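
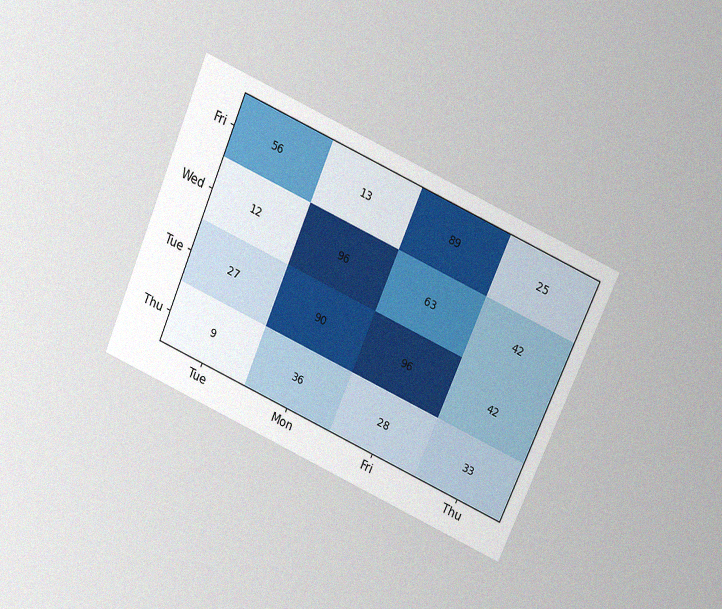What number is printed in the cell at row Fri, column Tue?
56

The chart is tilted about 24° clockwise and viewed slightly from above, with some photo noise. The (Fri, Tue) cell reads 56.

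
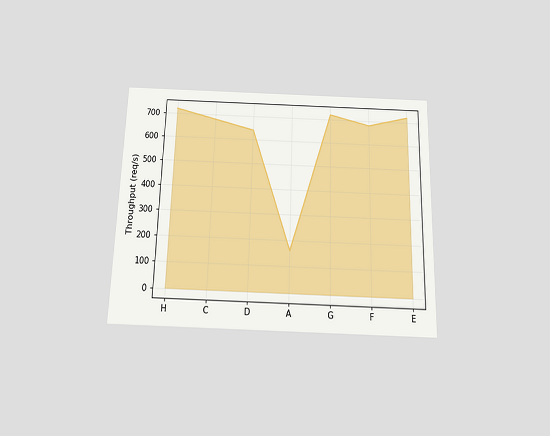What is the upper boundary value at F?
680req/s

The chart is viewed slightly from below. At F the upper boundary is at 680req/s.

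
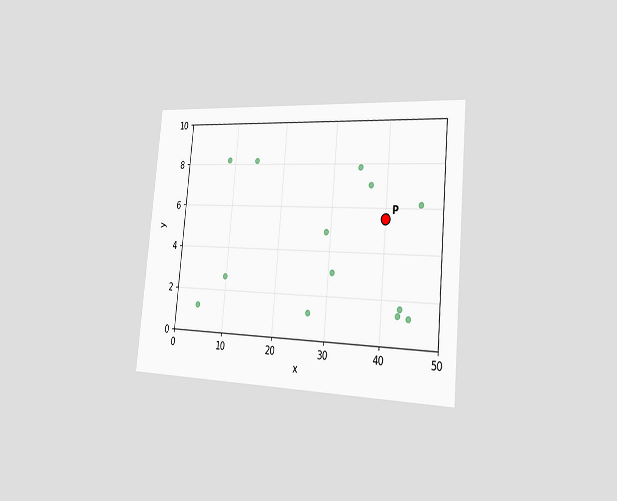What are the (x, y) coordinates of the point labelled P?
(40, 5.5)

The chart is tilted about 5° clockwise and viewed slightly from the right. Following the gridlines from P to each axis, P sits at (40, 5.5).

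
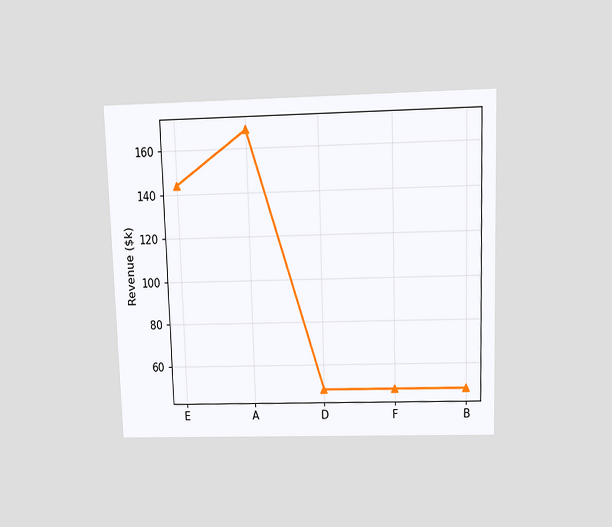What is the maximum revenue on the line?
$168k

The chart is viewed slightly from above. The highest point is at A, and reading across to the y-axis gives $168k.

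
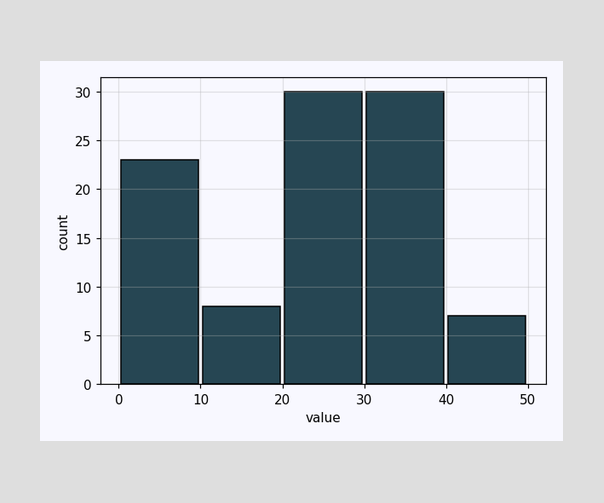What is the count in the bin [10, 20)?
8

The [10, 20) bin has height 8.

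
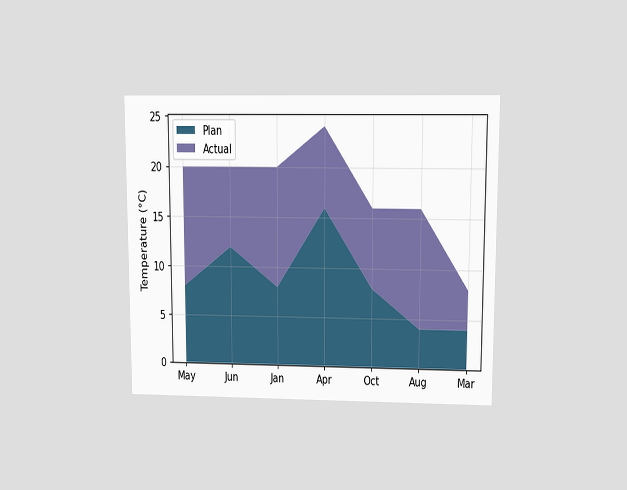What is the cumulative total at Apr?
The chart is viewed at a slight angle. The stacked total at Apr reaches 24°C.

24°C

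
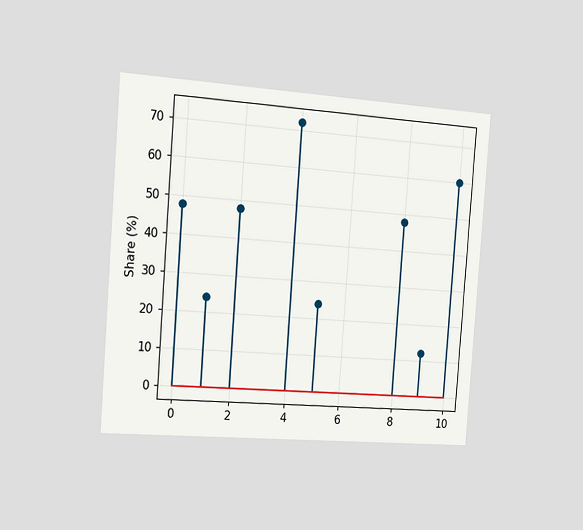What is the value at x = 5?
The chart is tilted about 4° clockwise and viewed slightly from the left. The stem at x=5 reaches 24%.

24%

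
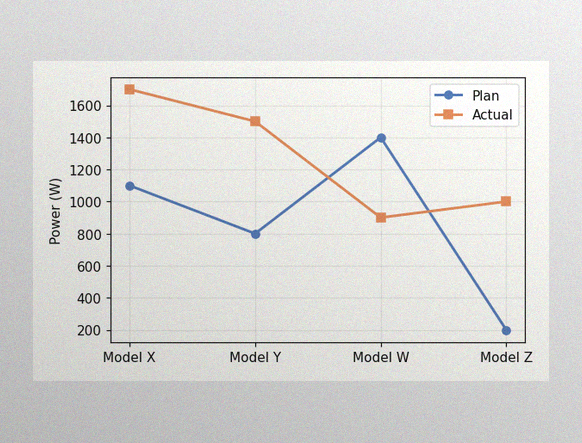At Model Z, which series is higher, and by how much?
The image has some photo noise and uneven lighting. At Model Z, Actual sits above the other line by 800W.

Actual, by 800W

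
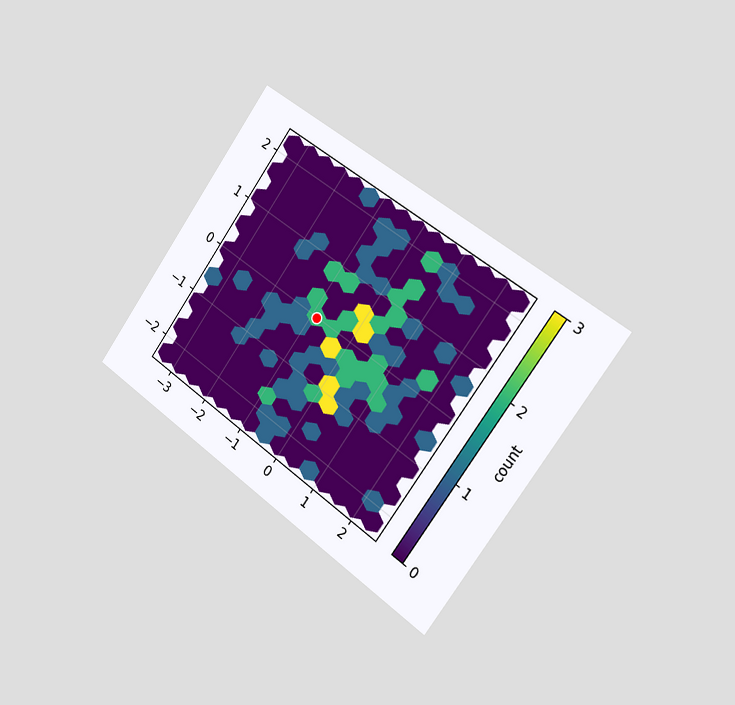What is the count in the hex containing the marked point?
2

The chart is tilted about 35° clockwise and viewed slightly from the right. The marked hex reads 2 on the colorbar.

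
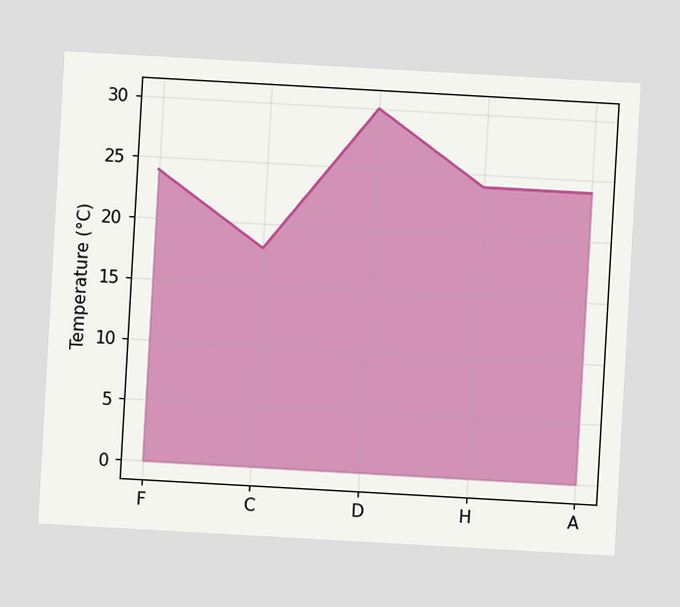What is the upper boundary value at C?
The chart is tilted about 3° clockwise. At C the upper boundary is at 18°C.

18°C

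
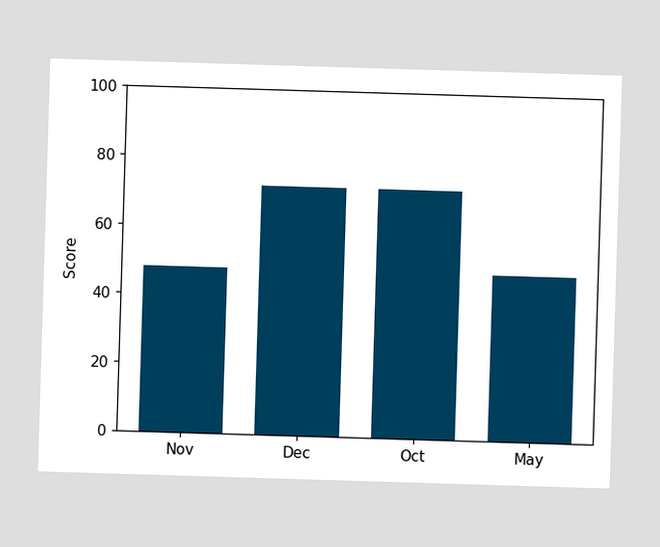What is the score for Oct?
72

Reading along the chart's y-axis, the Oct bar reaches 72.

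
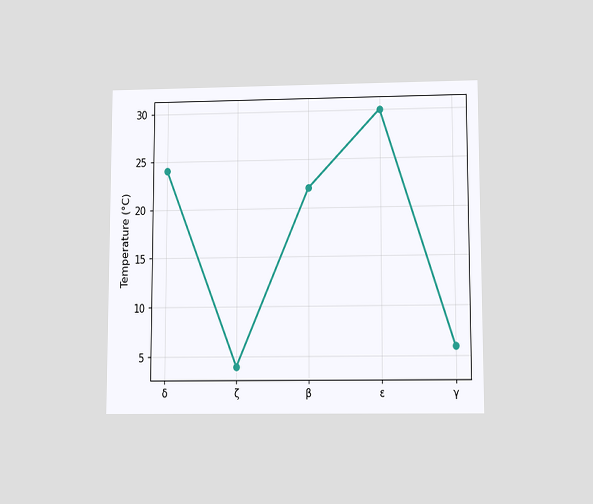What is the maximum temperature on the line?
The chart is viewed slightly from below. The highest point is at ε, and reading across to the y-axis gives 30°C.

30°C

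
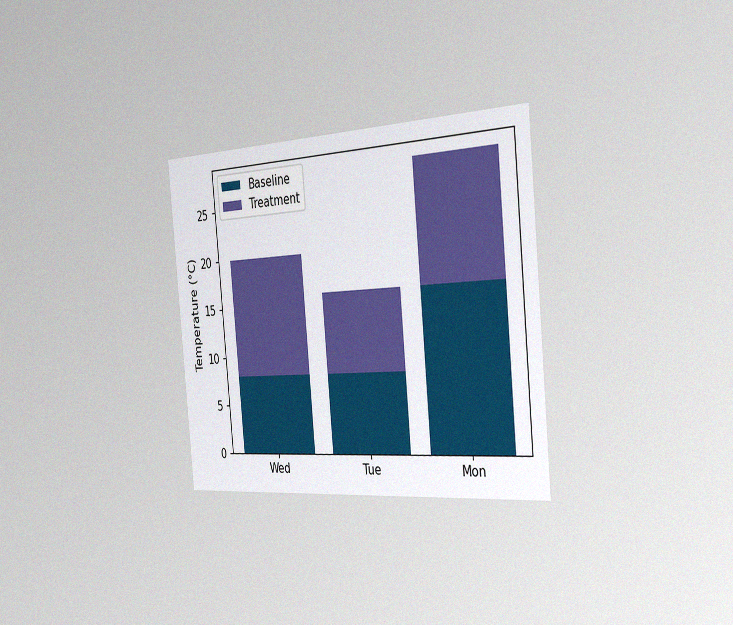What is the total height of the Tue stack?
16°C

The chart is tilted about 5° counter-clockwise and viewed slightly from the right, with some photo noise. The Tue stack's top reaches 16°C on the y-axis.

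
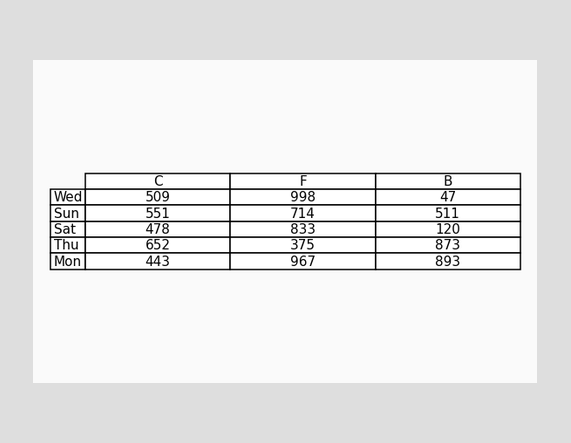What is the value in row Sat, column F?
833

The (Sat, F) cell reads 833.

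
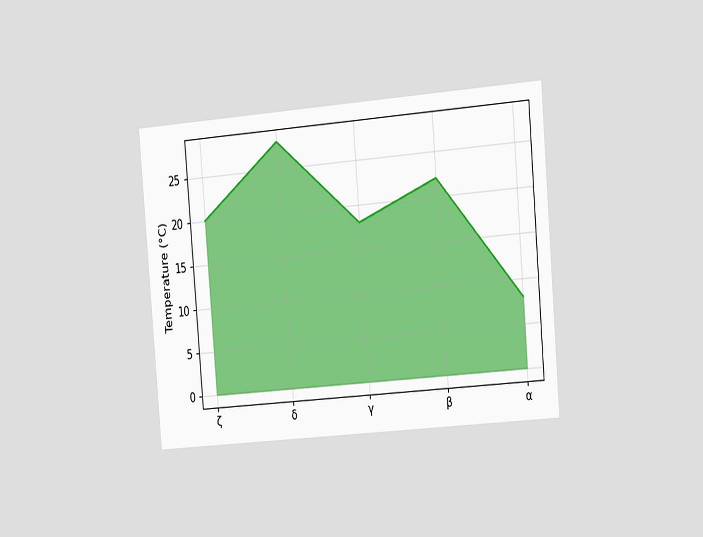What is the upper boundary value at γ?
The chart is tilted about 5° counter-clockwise and viewed slightly from the right. At γ the upper boundary is at 18°C.

18°C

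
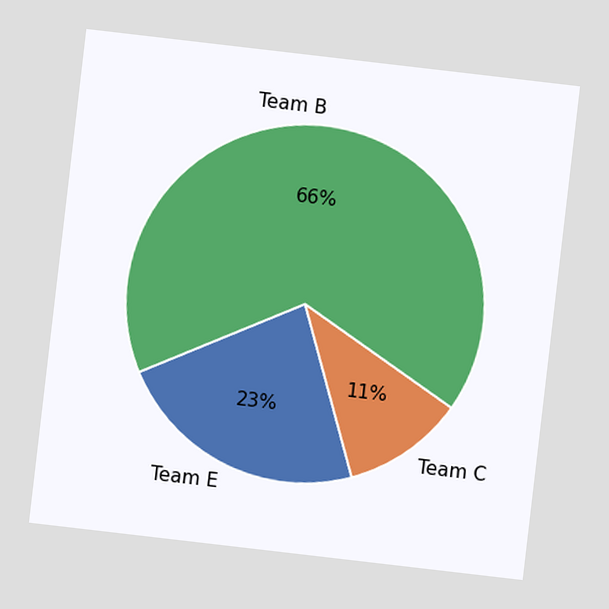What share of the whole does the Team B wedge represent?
66%

The chart is tilted about 7° clockwise. The Team B slice takes up 66% of the pie.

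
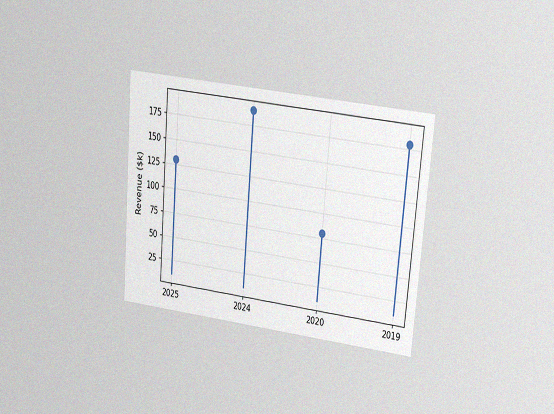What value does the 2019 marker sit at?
The chart is tilted about 5° clockwise and viewed at a slight angle, with some photo noise. The 2019 marker sits at $180k.

$180k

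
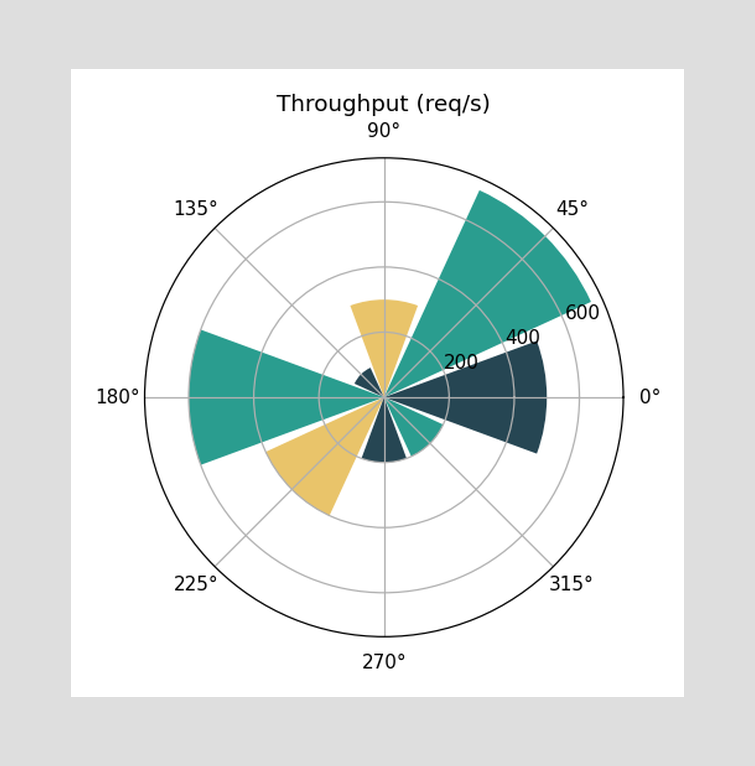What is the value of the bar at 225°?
The bar at 225° reaches 400req/s on the radial axis.

400req/s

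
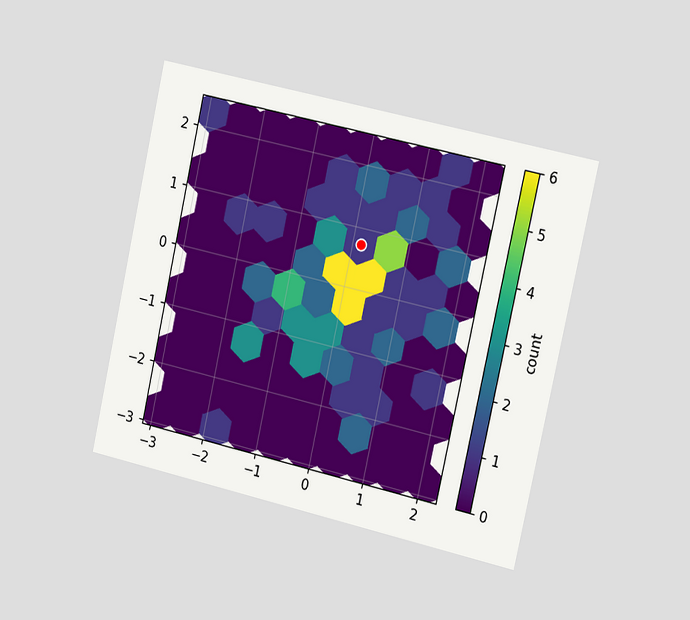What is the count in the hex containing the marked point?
1

The chart is tilted about 12° clockwise and viewed slightly from the right. The marked hex reads 1 on the colorbar.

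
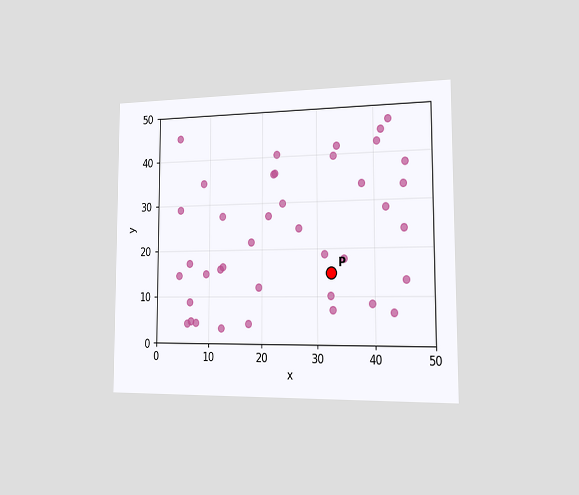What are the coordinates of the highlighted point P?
(32.5, 15)

The chart is viewed slightly from the right. Following the gridlines from P to each axis, P sits at (32.5, 15).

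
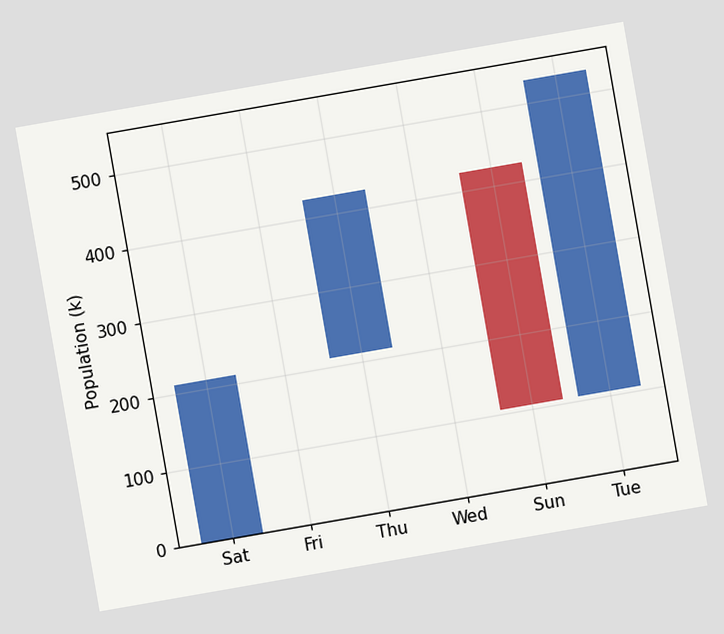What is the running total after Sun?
106k

The chart is tilted about 10° counter-clockwise. After Sun the running total reaches 106k.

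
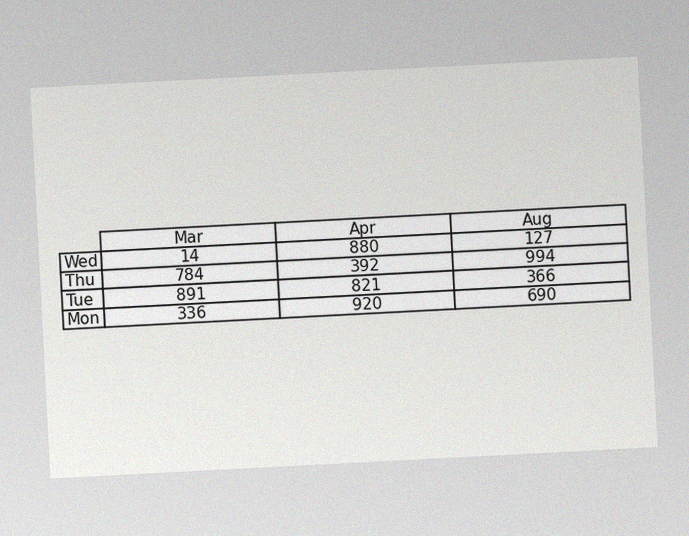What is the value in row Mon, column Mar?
336

The chart is tilted about 3° counter-clockwise, with some photo noise. The (Mon, Mar) cell reads 336.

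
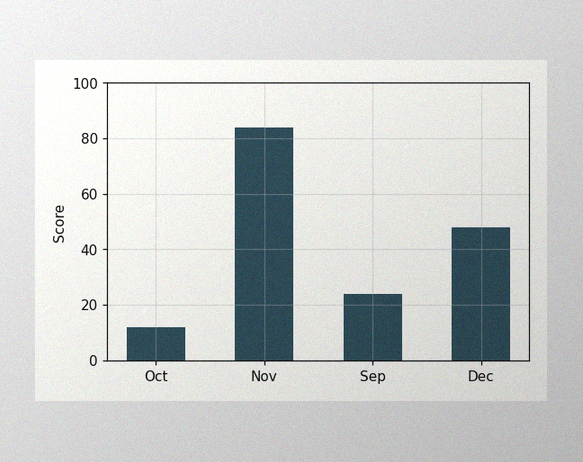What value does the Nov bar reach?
84

The image has some photo noise and uneven lighting. Reading along the chart's y-axis, the Nov bar reaches 84.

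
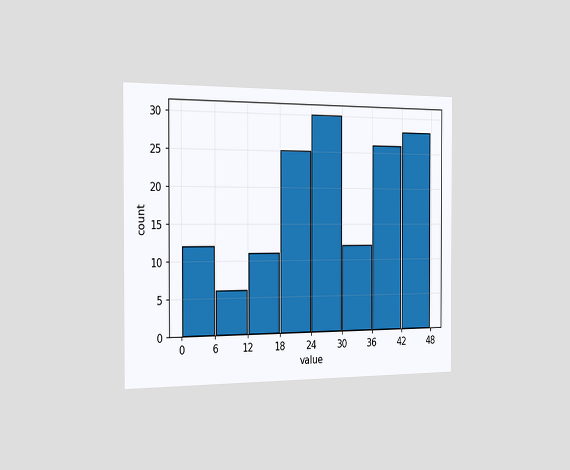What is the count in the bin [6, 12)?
6

The chart is viewed slightly from the left. The [6, 12) bin has height 6.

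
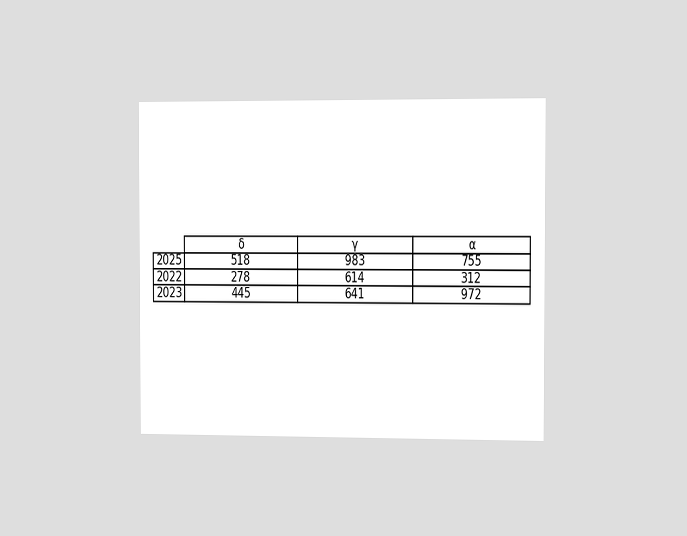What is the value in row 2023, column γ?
The chart is viewed slightly from the right. The (2023, γ) cell reads 641.

641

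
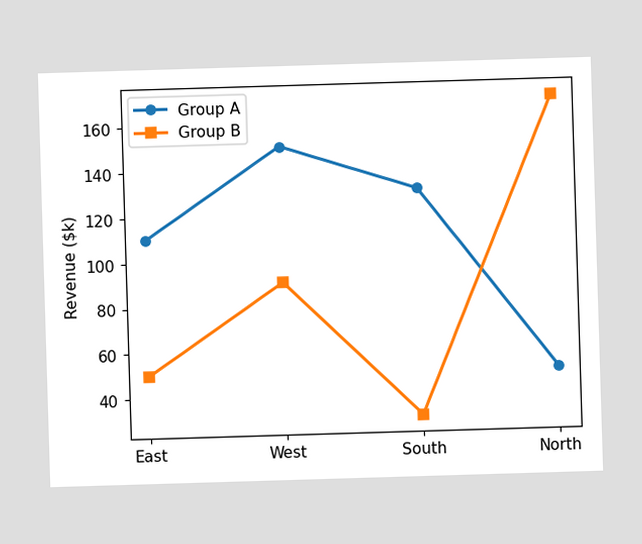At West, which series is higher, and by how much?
At West, Group A sits above the other line by $60k.

Group A, by $60k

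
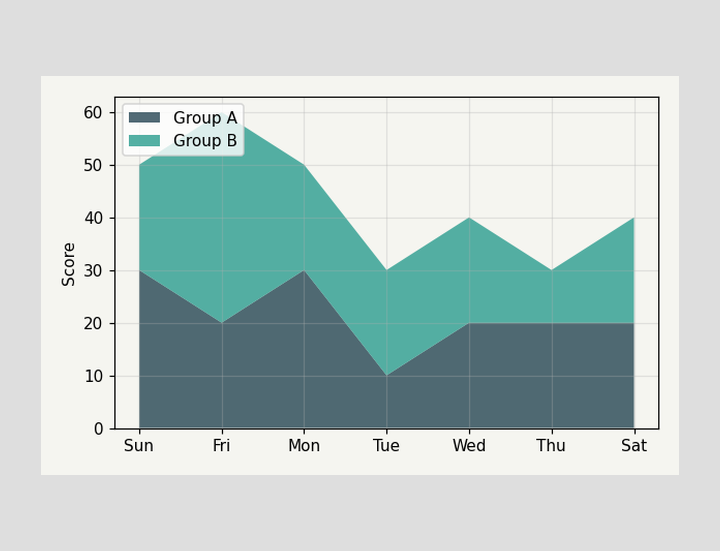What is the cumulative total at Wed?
40

The stacked total at Wed reaches 40.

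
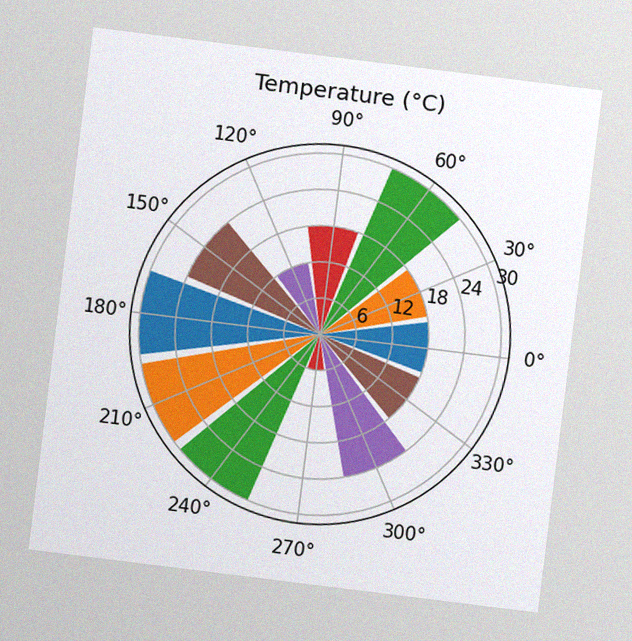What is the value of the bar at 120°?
12°C

The chart is tilted about 7° clockwise, with some photo noise. The bar at 120° reaches 12°C on the radial axis.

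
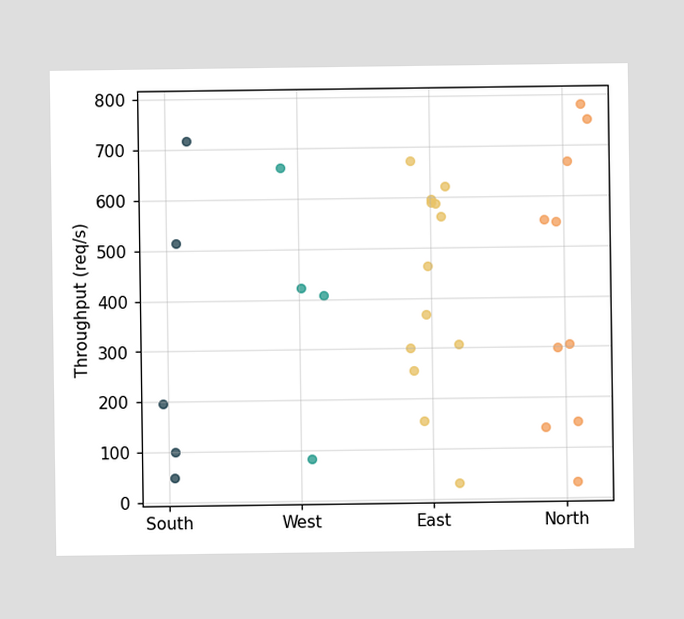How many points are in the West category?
Counting the markers in the West column gives 4.

4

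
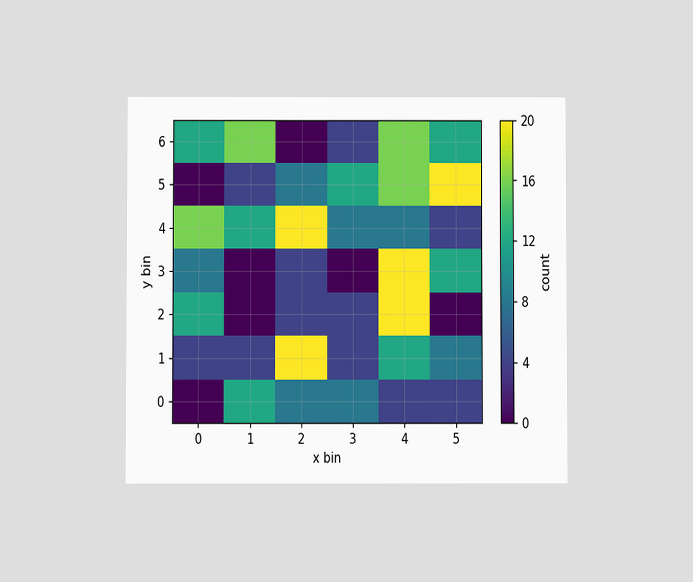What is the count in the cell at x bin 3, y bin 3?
0

The chart is viewed at a slight angle. Matching the cell (3, 3) against the colorbar gives 0.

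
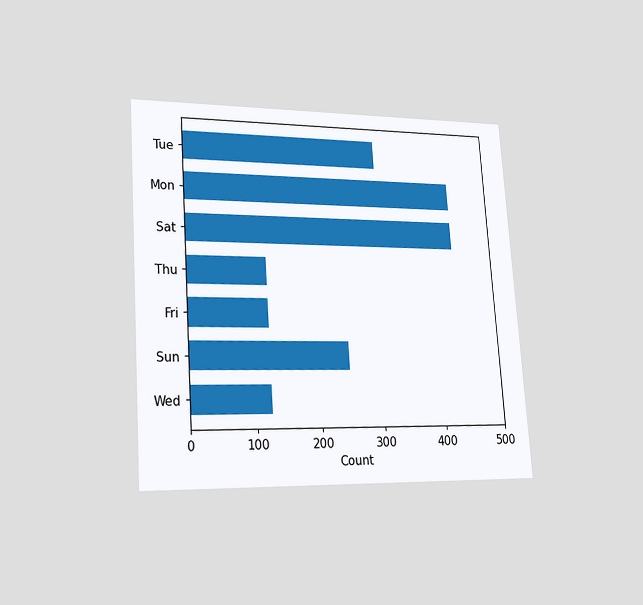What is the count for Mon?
The chart is tilted about 4° counter-clockwise and viewed slightly from the left. Reading along the chart's x-axis, the Mon bar reaches 434.

434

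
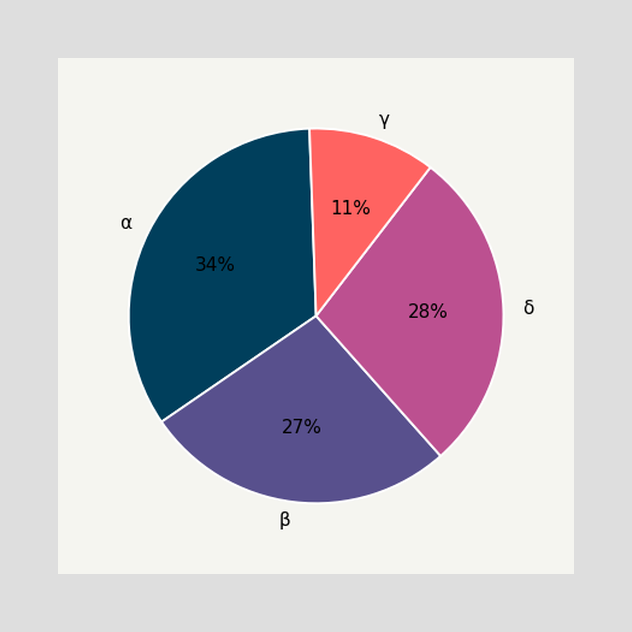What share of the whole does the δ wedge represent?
28%

The δ slice takes up 28% of the pie.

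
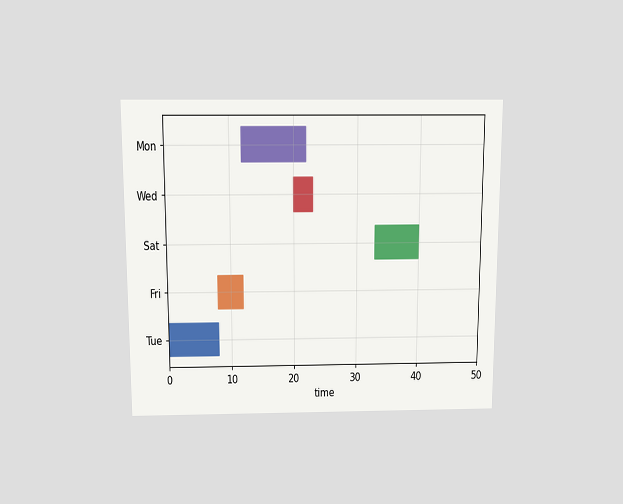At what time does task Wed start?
The chart is viewed slightly from above. The Wed bar begins at t=20.

20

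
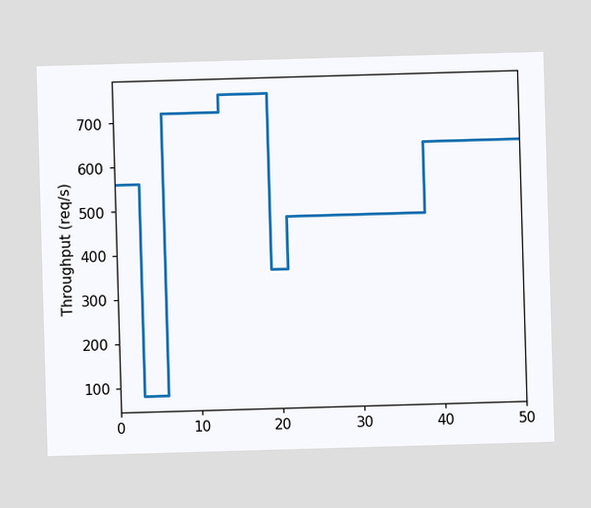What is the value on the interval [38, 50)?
On [38, 50) the step sits at 640req/s.

640req/s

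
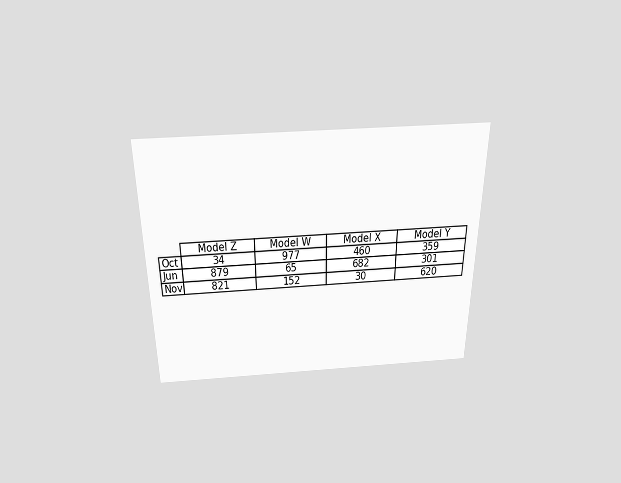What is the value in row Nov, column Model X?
30

The chart is viewed slightly from above. The (Nov, Model X) cell reads 30.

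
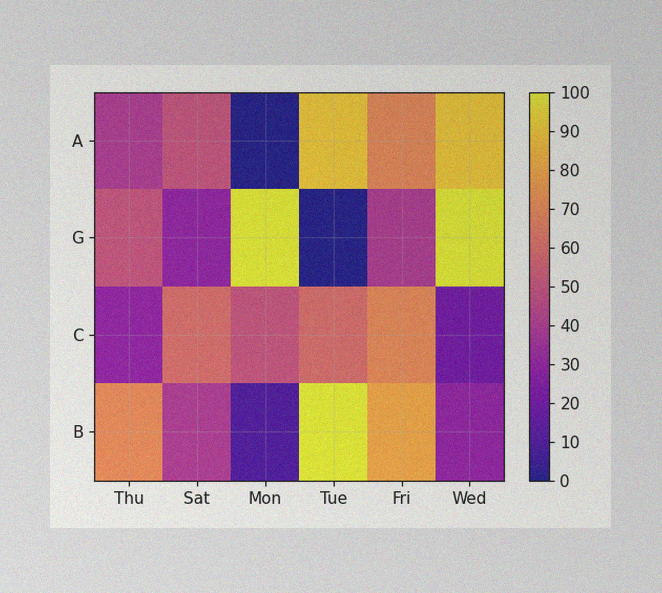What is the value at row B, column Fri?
80

The image has some photo noise and uneven lighting. Matching cell (B, Fri) against the colorbar gives 80.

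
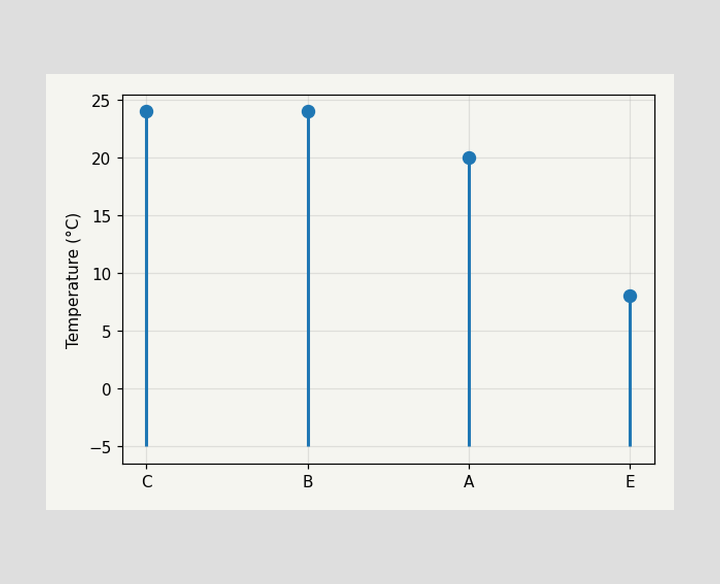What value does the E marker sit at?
8°C

The E marker sits at 8°C.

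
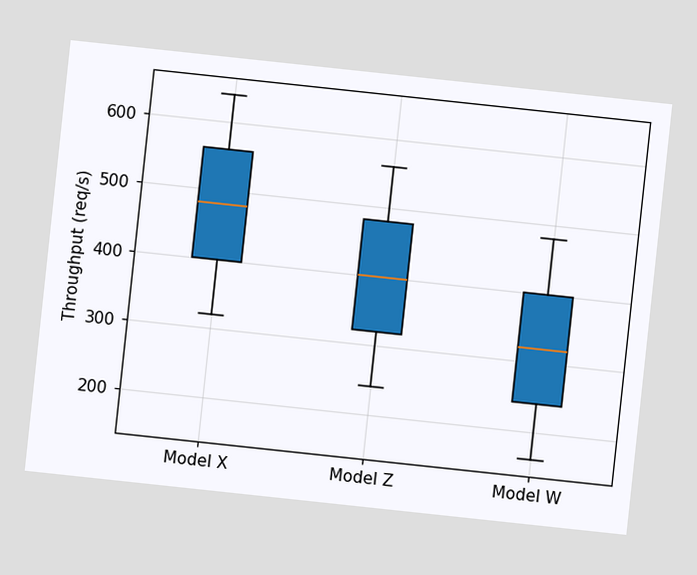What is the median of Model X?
The chart is tilted about 6° clockwise. The median line in the Model X box sits at 480req/s.

480req/s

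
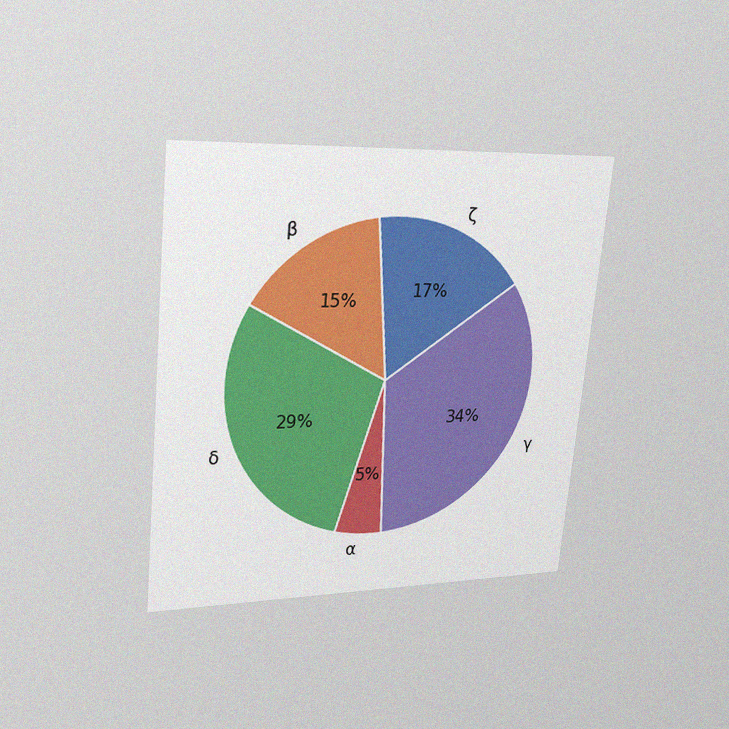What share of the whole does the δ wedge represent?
29%

The chart is tilted about 5° clockwise and viewed at a slight angle, with some photo noise. The δ slice takes up 29% of the pie.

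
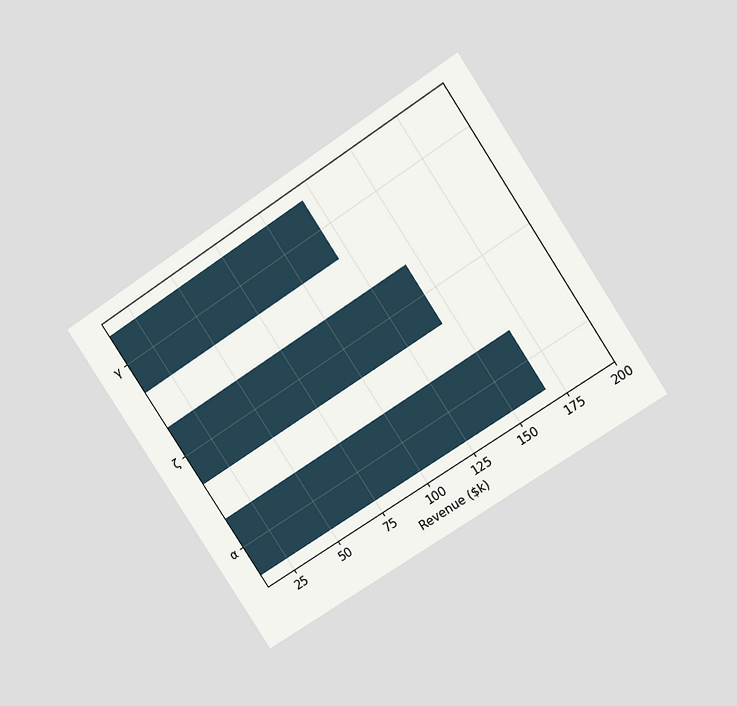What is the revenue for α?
The chart is tilted about 33° counter-clockwise and viewed at a slight angle. Reading along the chart's x-axis, the α bar reaches $168k.

$168k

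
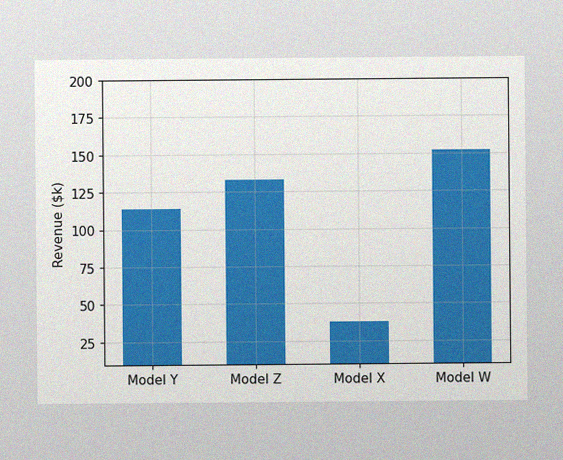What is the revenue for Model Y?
The image has some photo noise and uneven lighting. Reading along the chart's y-axis, the Model Y bar reaches $114k.

$114k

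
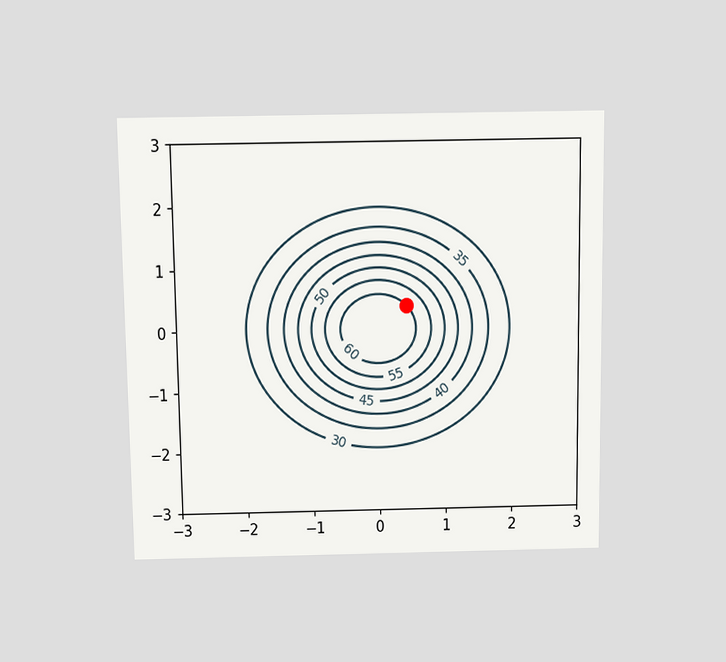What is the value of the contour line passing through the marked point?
The chart is viewed slightly from above. The marked point sits on the contour labelled 60.

60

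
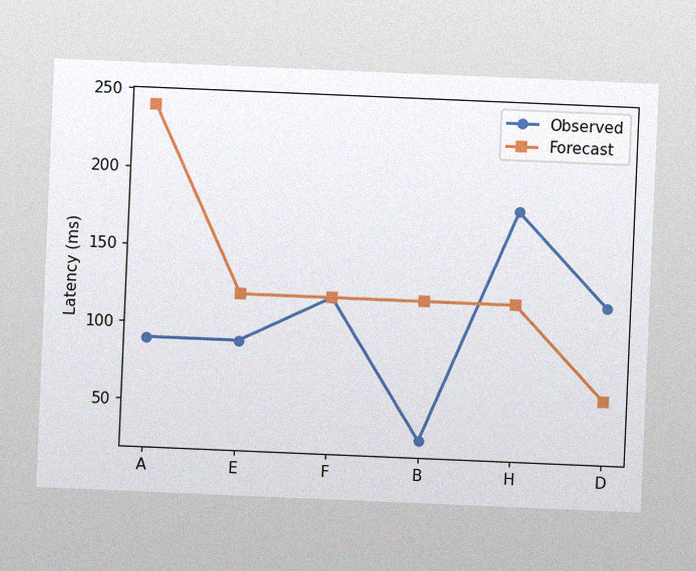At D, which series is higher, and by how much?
The chart is tilted about 2° clockwise, with some photo noise. At D, Observed sits above the other line by 60ms.

Observed, by 60ms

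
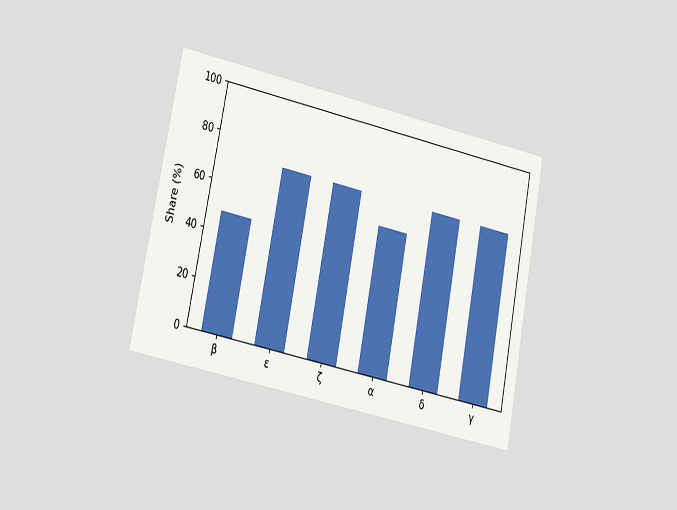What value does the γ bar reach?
The chart is tilted about 11° clockwise and viewed at a slight angle. Reading along the chart's y-axis, the γ bar reaches 72%.

72%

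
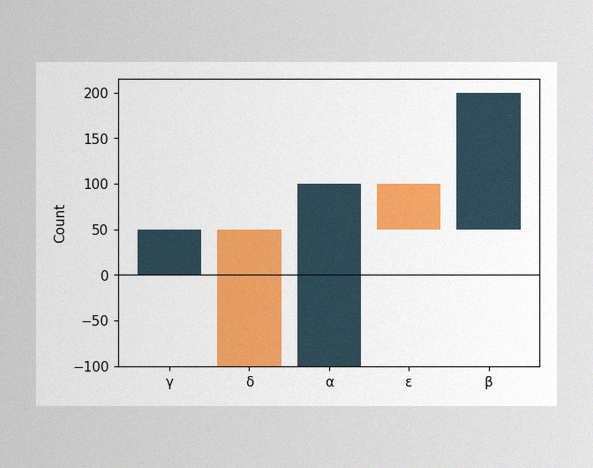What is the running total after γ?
50

The image has some photo noise and uneven lighting. After γ the running total reaches 50.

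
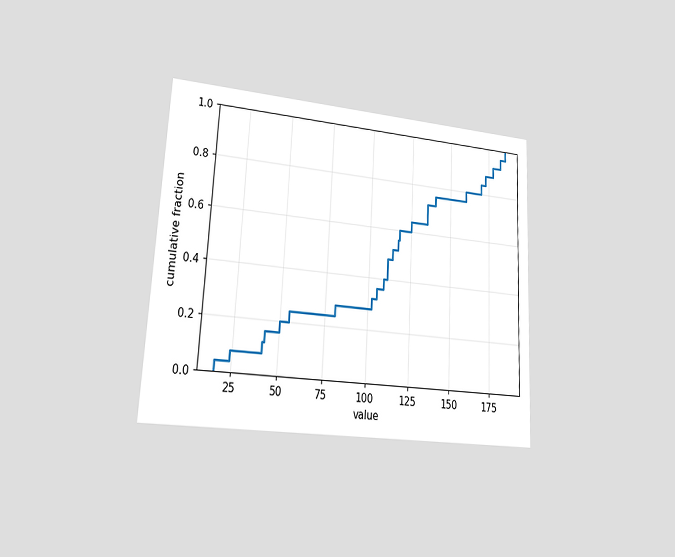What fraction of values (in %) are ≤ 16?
The chart is tilted about 3° clockwise and viewed at a slight angle. At x=16 the ECDF step is at 4%.

4%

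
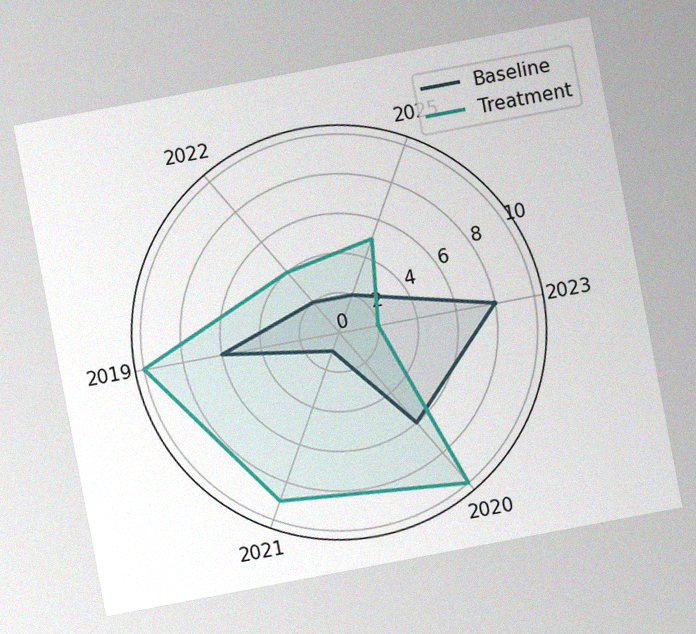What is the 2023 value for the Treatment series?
2

The chart is tilted about 11° counter-clockwise, with some photo noise. On the 2023 axis, Treatment reaches 2.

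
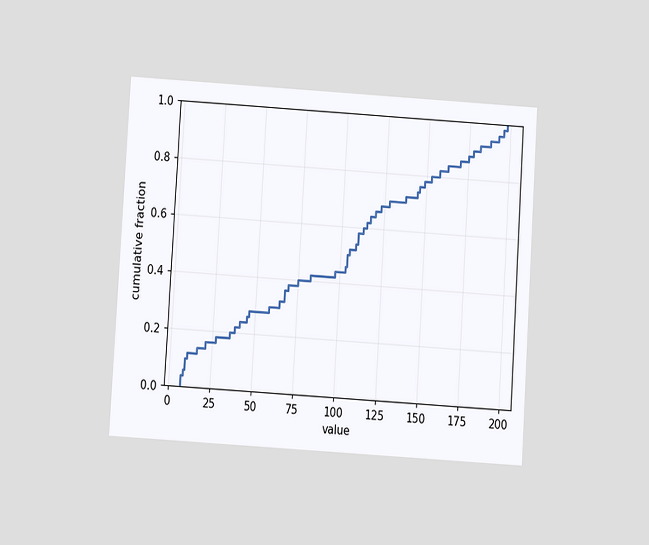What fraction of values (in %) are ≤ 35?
20%

The chart is tilted about 4° clockwise and viewed at a slight angle. At x=35 the ECDF step is at 20%.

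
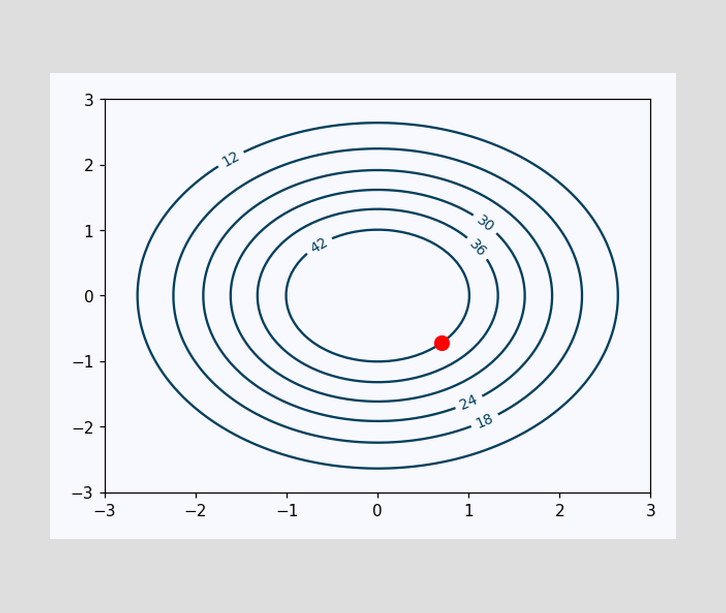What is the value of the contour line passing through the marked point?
The marked point sits on the contour labelled 42.

42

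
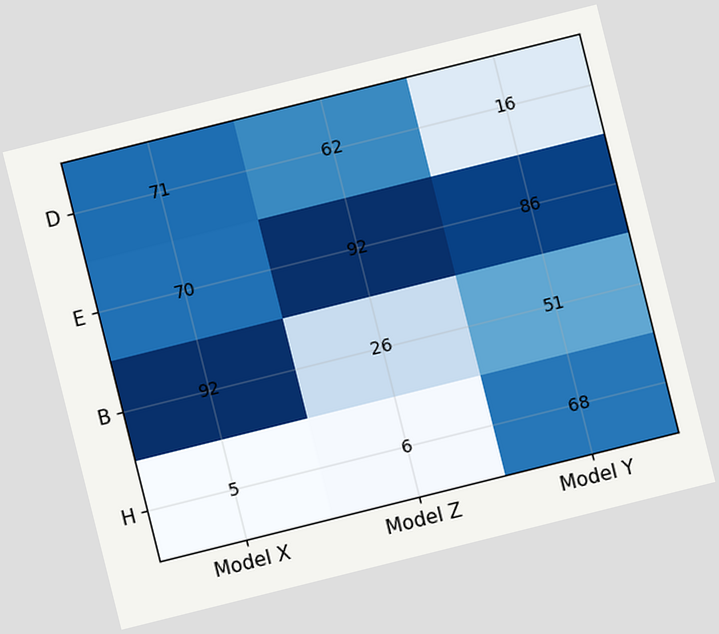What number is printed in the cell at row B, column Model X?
The chart is tilted about 14° counter-clockwise. The (B, Model X) cell reads 92.

92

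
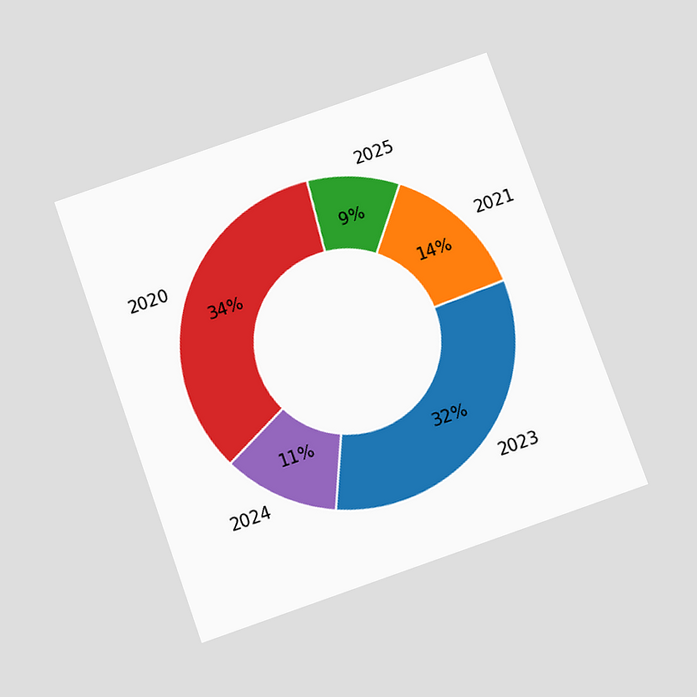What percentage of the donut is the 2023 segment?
The chart is tilted about 19° counter-clockwise and viewed slightly from below. The 2023 segment takes up 32% of the ring.

32%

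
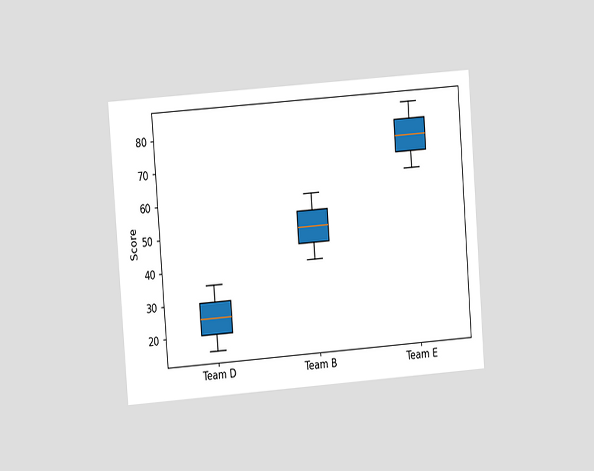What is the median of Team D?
The chart is tilted about 4° counter-clockwise and viewed at a slight angle. The median line in the Team D box sits at 25.

25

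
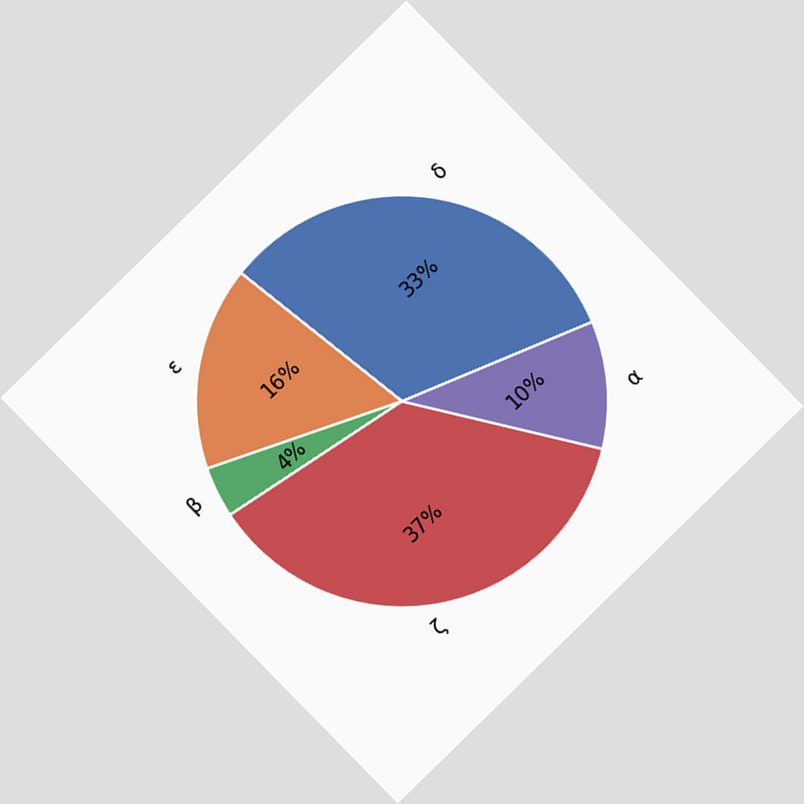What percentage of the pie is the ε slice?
The chart is tilted about 44° counter-clockwise. The ε slice takes up 16% of the pie.

16%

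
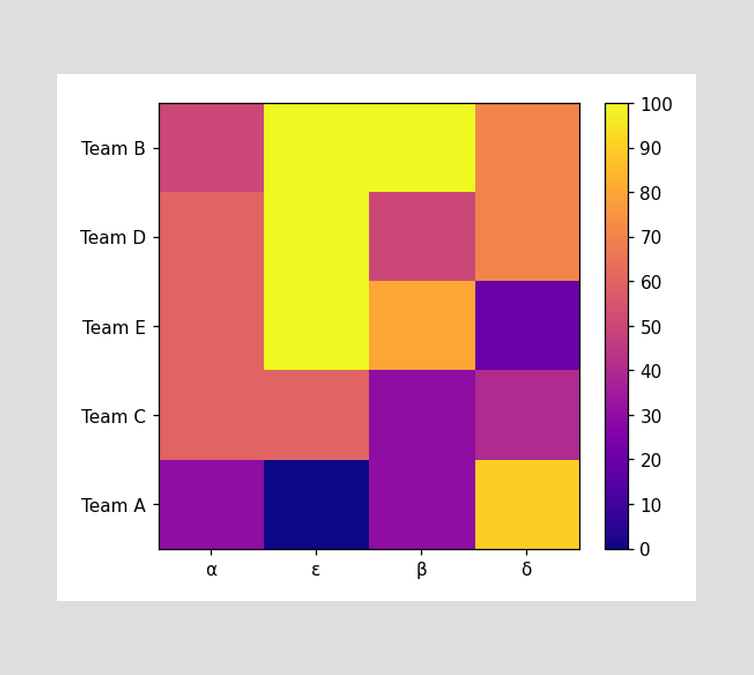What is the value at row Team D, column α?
Matching cell (Team D, α) against the colorbar gives 60.

60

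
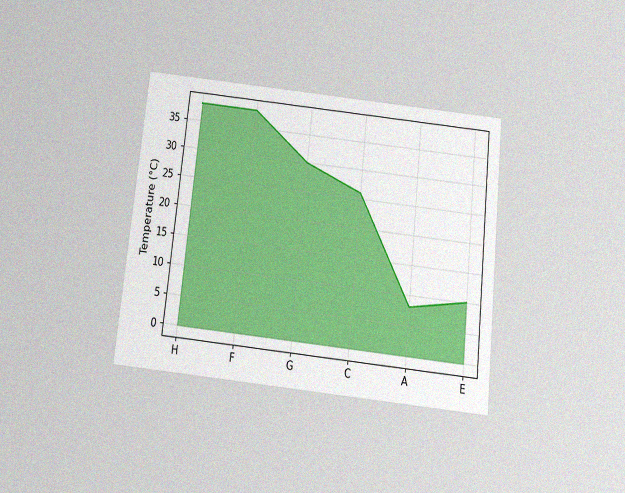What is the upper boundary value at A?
The chart is tilted about 6° clockwise and viewed slightly from below, with some photo noise. At A the upper boundary is at 8°C.

8°C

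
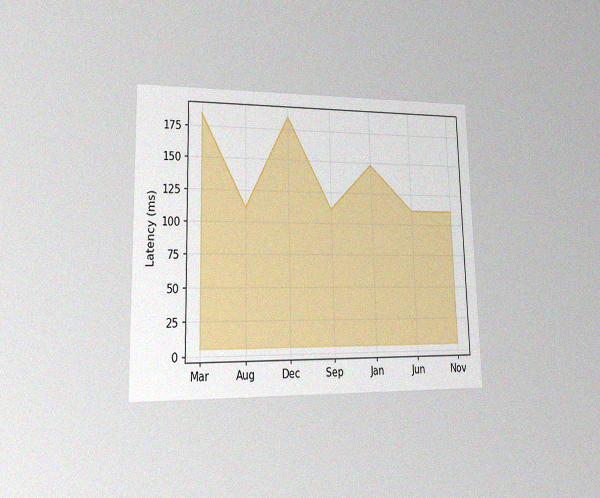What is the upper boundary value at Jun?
111ms

The chart is viewed at a slight angle, with some photo noise. At Jun the upper boundary is at 111ms.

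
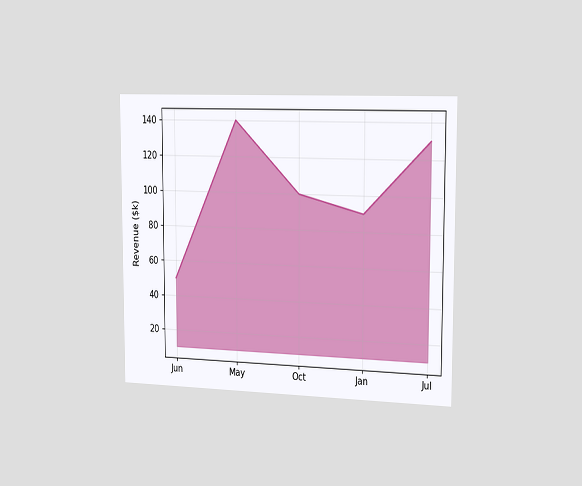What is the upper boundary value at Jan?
The chart is viewed slightly from the right. At Jan the upper boundary is at $90k.

$90k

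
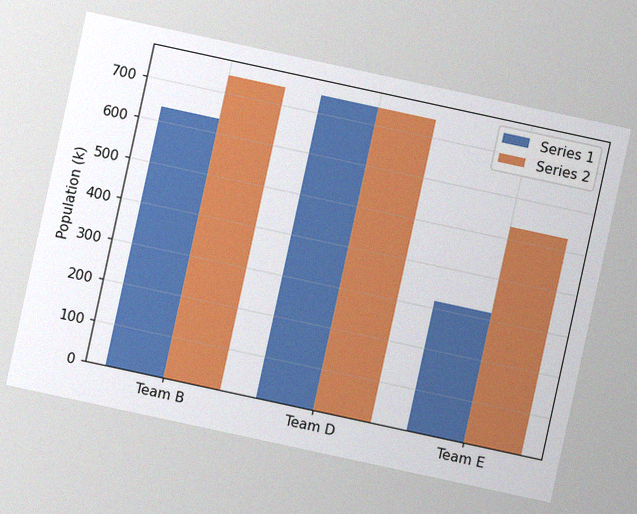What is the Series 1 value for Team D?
742k

The chart is tilted about 12° clockwise, with some photo noise. The Series 1 bar at Team D reaches 742k on the y-axis.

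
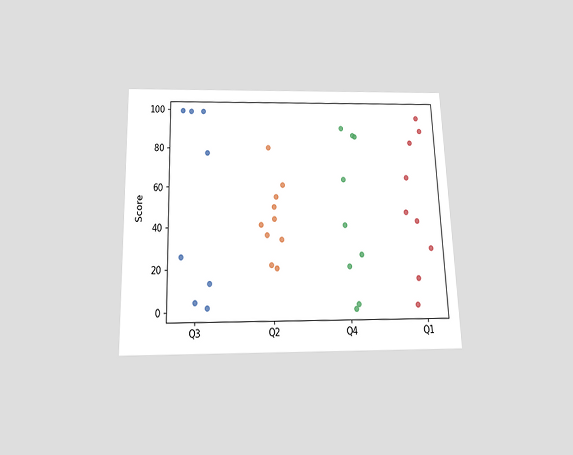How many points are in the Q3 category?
The chart is viewed slightly from below. Counting the markers in the Q3 column gives 8.

8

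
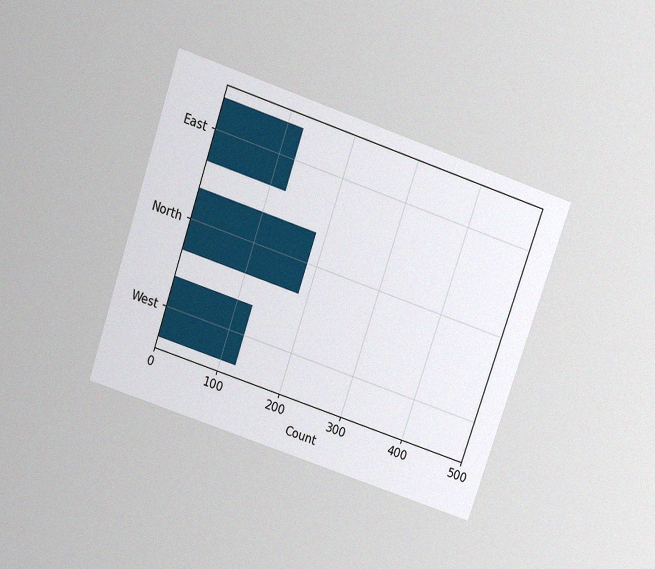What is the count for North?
The chart is tilted about 19° clockwise and viewed slightly from above, with some photo noise. Reading along the chart's x-axis, the North bar reaches 186.

186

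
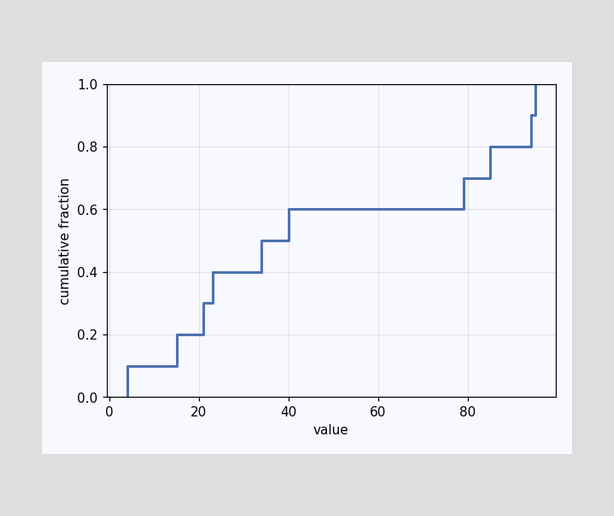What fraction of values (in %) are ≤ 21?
30%

At x=21 the ECDF step is at 30%.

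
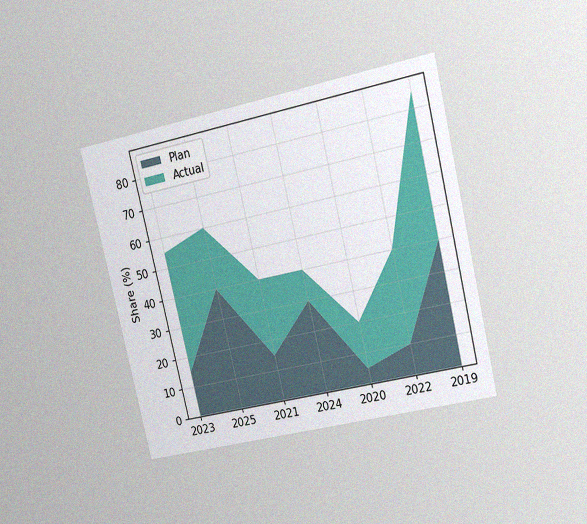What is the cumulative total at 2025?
60%

The chart is tilted about 13° counter-clockwise and viewed at a slight angle, with some photo noise. The stacked total at 2025 reaches 60%.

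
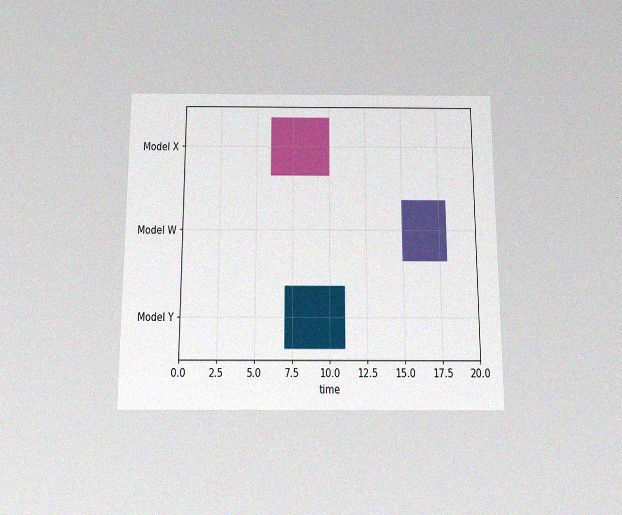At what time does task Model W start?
The chart is viewed slightly from below, with some photo noise. The Model W bar begins at t=15.

15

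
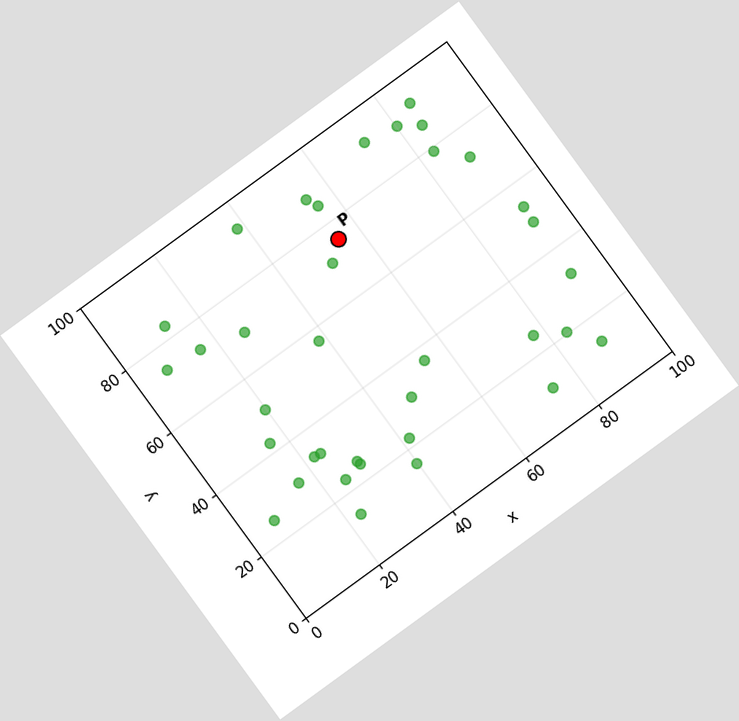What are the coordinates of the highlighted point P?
(55, 75)

The chart is tilted about 36° counter-clockwise. Following the gridlines from P to each axis, P sits at (55, 75).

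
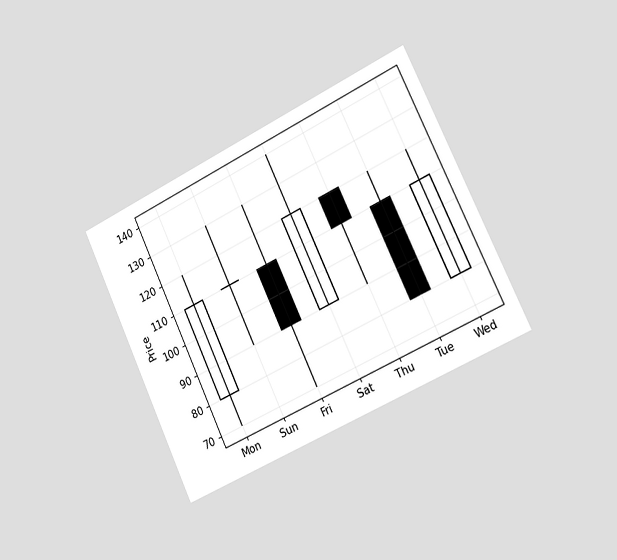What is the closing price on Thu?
The chart is tilted about 25° counter-clockwise and viewed slightly from the right. The Thu candle closes at 110.

110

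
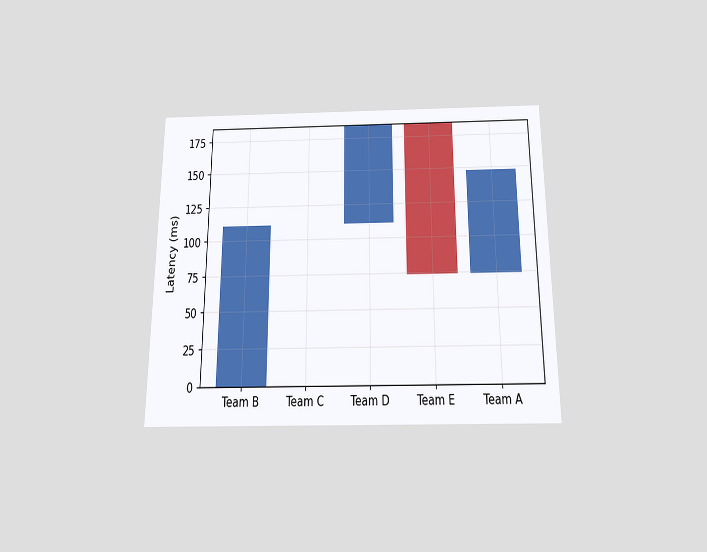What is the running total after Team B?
The chart is viewed slightly from below. After Team B the running total reaches 111ms.

111ms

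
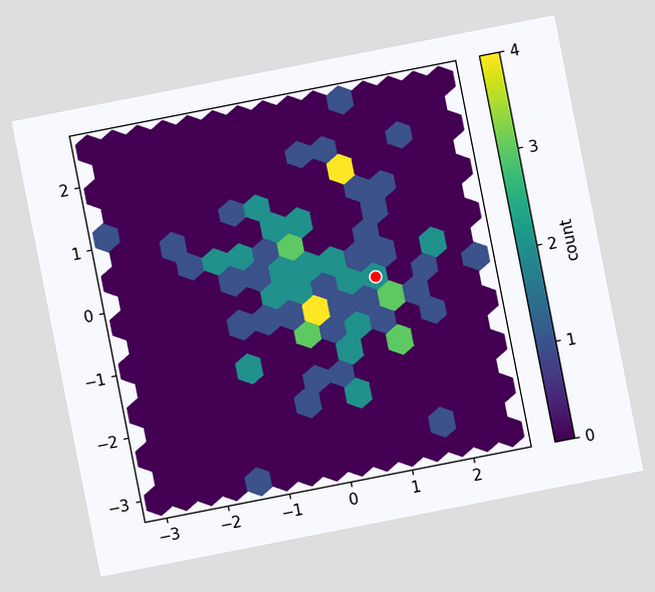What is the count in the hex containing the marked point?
The chart is tilted about 11° counter-clockwise. The marked hex reads 2 on the colorbar.

2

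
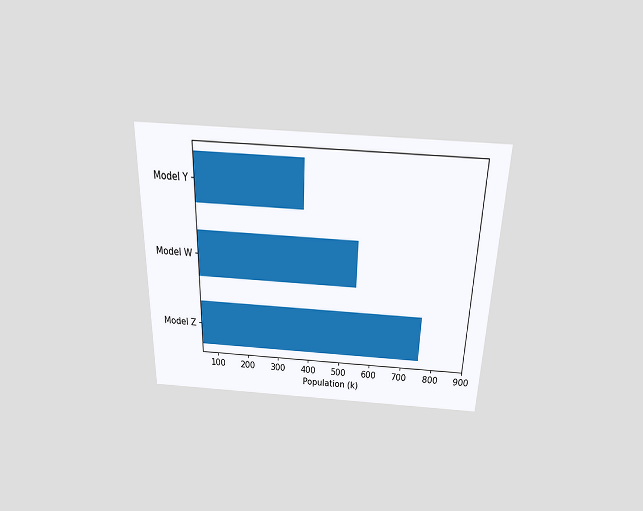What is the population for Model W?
546k

The chart is viewed slightly from above. Reading along the chart's x-axis, the Model W bar reaches 546k.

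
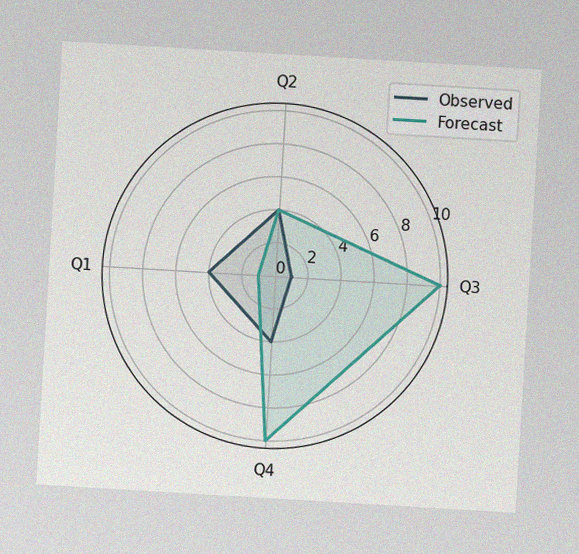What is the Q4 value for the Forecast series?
10

The chart is tilted about 3° clockwise, with some photo noise. On the Q4 axis, Forecast reaches 10.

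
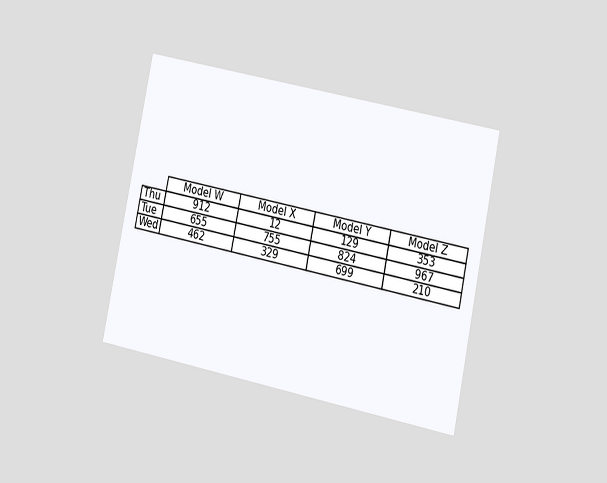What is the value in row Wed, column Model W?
462

The chart is tilted about 12° clockwise and viewed slightly from the right. The (Wed, Model W) cell reads 462.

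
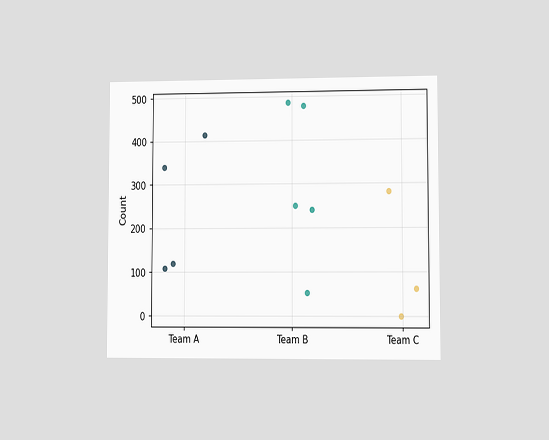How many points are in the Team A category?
4

The chart is viewed at a slight angle. Counting the markers in the Team A column gives 4.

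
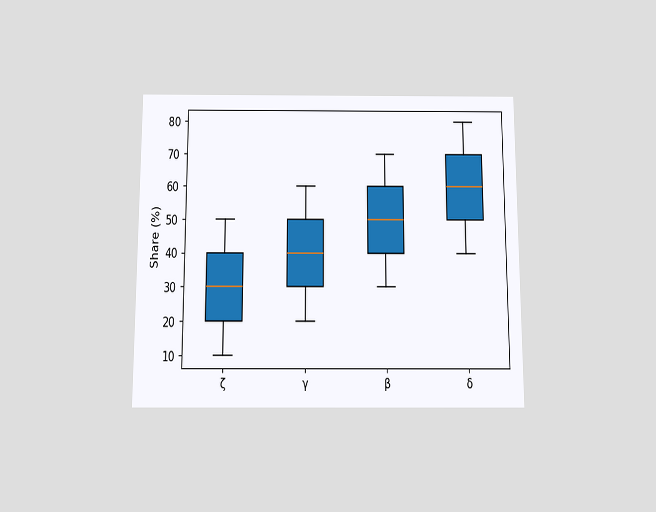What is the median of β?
50%

The chart is viewed slightly from below. The median line in the β box sits at 50%.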